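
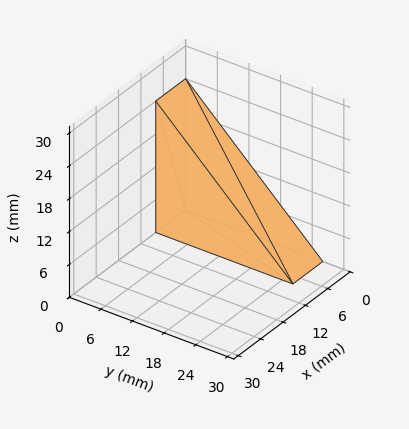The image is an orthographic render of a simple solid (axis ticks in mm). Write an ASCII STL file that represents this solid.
Reading the render: the shape is a wedge (ramp): 8 × 26 mm base, rising to 24 mm along the y=0 edge and sloping linearly to z=0 at y=26 (dimensions read to the nearest mm from the axis ticks). For the STL, each face is triangulated and given an outward normal.

solid part
  facet normal 0.0000 0.0000 -1.0000
    outer loop
      vertex 8.0 26.0 0.0
      vertex 8.0 0.0 0.0
      vertex 0.0 0.0 0.0
    endloop
  endfacet
  facet normal 0.0000 0.0000 -1.0000
    outer loop
      vertex 0.0 26.0 0.0
      vertex 8.0 26.0 0.0
      vertex 0.0 0.0 0.0
    endloop
  endfacet
  facet normal 0.0000 -1.0000 0.0000
    outer loop
      vertex 0.0 0.0 0.0
      vertex 8.0 0.0 0.0
      vertex 8.0 0.0 24.0
    endloop
  endfacet
  facet normal 0.0000 -1.0000 0.0000
    outer loop
      vertex 0.0 0.0 0.0
      vertex 8.0 0.0 24.0
      vertex 0.0 0.0 24.0
    endloop
  endfacet
  facet normal 0.0000 0.6783 0.7348
    outer loop
      vertex 0.0 0.0 24.0
      vertex 8.0 0.0 24.0
      vertex 8.0 26.0 0.0
    endloop
  endfacet
  facet normal 0.0000 0.6783 0.7348
    outer loop
      vertex 0.0 0.0 24.0
      vertex 8.0 26.0 0.0
      vertex 0.0 26.0 0.0
    endloop
  endfacet
  facet normal -1.0000 0.0000 0.0000
    outer loop
      vertex 0.0 0.0 24.0
      vertex 0.0 26.0 0.0
      vertex 0.0 0.0 0.0
    endloop
  endfacet
  facet normal 1.0000 0.0000 0.0000
    outer loop
      vertex 8.0 0.0 0.0
      vertex 8.0 26.0 0.0
      vertex 8.0 0.0 24.0
    endloop
  endfacet
endsolid part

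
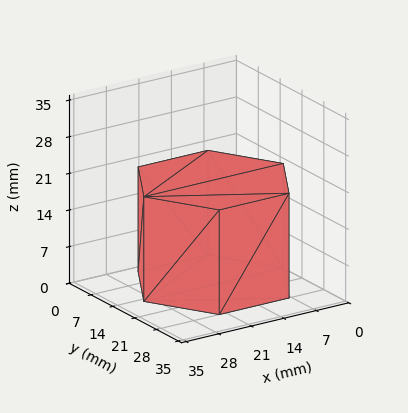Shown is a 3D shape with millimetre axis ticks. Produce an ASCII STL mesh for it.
Reading the render: the shape is a regular 6-sided prism (a cylinder approximated with 6 flat sides), circumscribed radius ≈ 15 mm, height ≈ 20 mm (dimensions read to the nearest mm from the axis ticks). For the STL, each face is triangulated and given an outward normal.

solid part
  facet normal 0.0000 0.0000 -1.0000
    outer loop
      vertex 7.5 28.0 0.0
      vertex 22.5 28.0 0.0
      vertex 30.0 15.0 0.0
    endloop
  endfacet
  facet normal 0.0000 0.0000 -1.0000
    outer loop
      vertex 0.0 15.0 0.0
      vertex 7.5 28.0 0.0
      vertex 30.0 15.0 0.0
    endloop
  endfacet
  facet normal 0.0000 0.0000 -1.0000
    outer loop
      vertex 7.5 2.0 0.0
      vertex 0.0 15.0 0.0
      vertex 30.0 15.0 0.0
    endloop
  endfacet
  facet normal 0.0000 0.0000 -1.0000
    outer loop
      vertex 22.5 2.0 0.0
      vertex 7.5 2.0 0.0
      vertex 30.0 15.0 0.0
    endloop
  endfacet
  facet normal 0.0000 0.0000 1.0000
    outer loop
      vertex 30.0 15.0 20.0
      vertex 22.5 28.0 20.0
      vertex 7.5 28.0 20.0
    endloop
  endfacet
  facet normal 0.0000 0.0000 1.0000
    outer loop
      vertex 30.0 15.0 20.0
      vertex 7.5 28.0 20.0
      vertex 0.0 15.0 20.0
    endloop
  endfacet
  facet normal 0.0000 0.0000 1.0000
    outer loop
      vertex 30.0 15.0 20.0
      vertex 0.0 15.0 20.0
      vertex 7.5 2.0 20.0
    endloop
  endfacet
  facet normal 0.0000 0.0000 1.0000
    outer loop
      vertex 30.0 15.0 20.0
      vertex 7.5 2.0 20.0
      vertex 22.5 2.0 20.0
    endloop
  endfacet
  facet normal 0.8662 0.4997 0.0000
    outer loop
      vertex 30.0 15.0 0.0
      vertex 22.5 28.0 0.0
      vertex 22.5 28.0 20.0
    endloop
  endfacet
  facet normal 0.8662 0.4997 0.0000
    outer loop
      vertex 30.0 15.0 0.0
      vertex 22.5 28.0 20.0
      vertex 30.0 15.0 20.0
    endloop
  endfacet
  facet normal 0.0000 1.0000 0.0000
    outer loop
      vertex 22.5 28.0 0.0
      vertex 7.5 28.0 0.0
      vertex 7.5 28.0 20.0
    endloop
  endfacet
  facet normal 0.0000 1.0000 0.0000
    outer loop
      vertex 22.5 28.0 0.0
      vertex 7.5 28.0 20.0
      vertex 22.5 28.0 20.0
    endloop
  endfacet
  facet normal -0.8662 0.4997 0.0000
    outer loop
      vertex 7.5 28.0 0.0
      vertex 0.0 15.0 0.0
      vertex 0.0 15.0 20.0
    endloop
  endfacet
  facet normal -0.8662 0.4997 0.0000
    outer loop
      vertex 7.5 28.0 0.0
      vertex 0.0 15.0 20.0
      vertex 7.5 28.0 20.0
    endloop
  endfacet
  facet normal -0.8662 -0.4997 0.0000
    outer loop
      vertex 0.0 15.0 0.0
      vertex 7.5 2.0 0.0
      vertex 7.5 2.0 20.0
    endloop
  endfacet
  facet normal -0.8662 -0.4997 0.0000
    outer loop
      vertex 0.0 15.0 0.0
      vertex 7.5 2.0 20.0
      vertex 0.0 15.0 20.0
    endloop
  endfacet
  facet normal 0.0000 -1.0000 0.0000
    outer loop
      vertex 7.5 2.0 0.0
      vertex 22.5 2.0 0.0
      vertex 22.5 2.0 20.0
    endloop
  endfacet
  facet normal 0.0000 -1.0000 0.0000
    outer loop
      vertex 7.5 2.0 0.0
      vertex 22.5 2.0 20.0
      vertex 7.5 2.0 20.0
    endloop
  endfacet
  facet normal 0.8662 -0.4997 0.0000
    outer loop
      vertex 22.5 2.0 0.0
      vertex 30.0 15.0 0.0
      vertex 30.0 15.0 20.0
    endloop
  endfacet
  facet normal 0.8662 -0.4997 0.0000
    outer loop
      vertex 22.5 2.0 0.0
      vertex 30.0 15.0 20.0
      vertex 22.5 2.0 20.0
    endloop
  endfacet
endsolid part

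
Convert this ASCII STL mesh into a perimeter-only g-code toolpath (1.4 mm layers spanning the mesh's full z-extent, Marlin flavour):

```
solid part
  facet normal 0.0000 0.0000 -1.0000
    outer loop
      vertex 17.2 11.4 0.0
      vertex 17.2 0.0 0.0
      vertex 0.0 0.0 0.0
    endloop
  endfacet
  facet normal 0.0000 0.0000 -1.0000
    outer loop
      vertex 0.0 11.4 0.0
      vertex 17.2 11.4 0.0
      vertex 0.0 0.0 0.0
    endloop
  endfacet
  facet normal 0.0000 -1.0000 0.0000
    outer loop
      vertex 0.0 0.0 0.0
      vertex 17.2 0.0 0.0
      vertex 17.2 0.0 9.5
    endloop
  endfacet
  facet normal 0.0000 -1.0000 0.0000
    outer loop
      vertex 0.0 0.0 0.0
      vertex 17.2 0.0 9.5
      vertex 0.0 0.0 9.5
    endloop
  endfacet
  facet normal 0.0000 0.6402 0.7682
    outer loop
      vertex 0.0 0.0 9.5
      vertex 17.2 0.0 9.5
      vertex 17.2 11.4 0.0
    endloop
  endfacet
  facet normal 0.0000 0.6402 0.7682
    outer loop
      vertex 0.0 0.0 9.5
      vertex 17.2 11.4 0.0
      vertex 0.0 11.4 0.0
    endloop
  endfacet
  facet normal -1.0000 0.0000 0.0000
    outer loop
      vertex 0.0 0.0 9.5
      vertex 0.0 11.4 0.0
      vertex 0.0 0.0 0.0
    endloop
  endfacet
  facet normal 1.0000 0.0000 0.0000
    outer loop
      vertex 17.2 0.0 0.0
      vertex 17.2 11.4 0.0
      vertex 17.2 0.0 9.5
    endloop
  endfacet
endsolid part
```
; perimeter-only toolpath
G21 ; units = mm
G90 ; absolute positioning
G28 ; home
; layer 1
G0 Z1.4
G0 X0.0 Y0.0
G1 X17.2 Y0.0
G1 X17.2 Y9.8
G1 X0.0 Y9.8
G1 X0.0 Y0.0
; layer 2
G0 Z2.7
G0 X0.0 Y0.0
G1 X17.2 Y0.0
G1 X17.2 Y8.1
G1 X0.0 Y8.1
G1 X0.0 Y0.0
; layer 3
G0 Z4.1
G0 X0.0 Y0.0
G1 X17.2 Y0.0
G1 X17.2 Y6.5
G1 X0.0 Y6.5
G1 X0.0 Y0.0
; layer 4
G0 Z5.4
G0 X0.0 Y0.0
G1 X17.2 Y0.0
G1 X17.2 Y4.9
G1 X0.0 Y4.9
G1 X0.0 Y0.0
; layer 5
G0 Z6.8
G0 X0.0 Y0.0
G1 X17.2 Y0.0
G1 X17.2 Y3.3
G1 X0.0 Y3.3
G1 X0.0 Y0.0
; layer 6
G0 Z8.1
G0 X0.0 Y0.0
G1 X17.2 Y0.0
G1 X17.2 Y1.6
G1 X0.0 Y1.6
G1 X0.0 Y0.0
M2 ; end

The solid is a wedge (ramp): 17.2 × 11.4 mm base, rising to 9.5 mm along the y=0 edge and sloping linearly to z=0 at y=11.4. Slicing at Δz = 1.4 mm — 7 equal slices spanning the solid's height, so layer i sits at z = i·h/7 — gives 6 non-empty perimeters. Each is a 4-segment closed polygon; G0 lifts to the layer z and rapids to the start vertex, then G1 traces the edges. The cross-section shrinks linearly with z (the slice at the apex is degenerate and omitted).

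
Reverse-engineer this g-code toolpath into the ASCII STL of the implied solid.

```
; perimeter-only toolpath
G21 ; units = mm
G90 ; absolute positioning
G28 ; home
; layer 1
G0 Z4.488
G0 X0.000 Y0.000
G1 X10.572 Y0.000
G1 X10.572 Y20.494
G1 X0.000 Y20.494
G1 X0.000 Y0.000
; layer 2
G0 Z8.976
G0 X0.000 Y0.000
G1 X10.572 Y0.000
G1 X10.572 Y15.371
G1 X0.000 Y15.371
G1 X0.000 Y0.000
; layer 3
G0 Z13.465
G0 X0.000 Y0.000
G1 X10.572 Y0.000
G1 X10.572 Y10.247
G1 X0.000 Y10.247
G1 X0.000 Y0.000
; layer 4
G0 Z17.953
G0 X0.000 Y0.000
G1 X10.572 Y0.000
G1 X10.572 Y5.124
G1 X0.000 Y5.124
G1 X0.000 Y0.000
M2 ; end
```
solid part
  facet normal 0.0000 0.0000 -1.0000
    outer loop
      vertex 10.572 25.618 0.000
      vertex 10.572 0.000 0.000
      vertex 0.000 0.000 0.000
    endloop
  endfacet
  facet normal 0.0000 0.0000 -1.0000
    outer loop
      vertex 0.000 25.618 0.000
      vertex 10.572 25.618 0.000
      vertex 0.000 0.000 0.000
    endloop
  endfacet
  facet normal 0.0000 -1.0000 0.0000
    outer loop
      vertex 0.000 0.000 0.000
      vertex 10.572 0.000 0.000
      vertex 10.572 0.000 22.441
    endloop
  endfacet
  facet normal 0.0000 -1.0000 0.0000
    outer loop
      vertex 0.000 0.000 0.000
      vertex 10.572 0.000 22.441
      vertex 0.000 0.000 22.441
    endloop
  endfacet
  facet normal 0.0000 0.6589 0.7522
    outer loop
      vertex 0.000 0.000 22.441
      vertex 10.572 0.000 22.441
      vertex 10.572 25.618 0.000
    endloop
  endfacet
  facet normal 0.0000 0.6589 0.7522
    outer loop
      vertex 0.000 0.000 22.441
      vertex 10.572 25.618 0.000
      vertex 0.000 25.618 0.000
    endloop
  endfacet
  facet normal -1.0000 0.0000 0.0000
    outer loop
      vertex 0.000 0.000 22.441
      vertex 0.000 25.618 0.000
      vertex 0.000 0.000 0.000
    endloop
  endfacet
  facet normal 1.0000 0.0000 0.0000
    outer loop
      vertex 10.572 0.000 0.000
      vertex 10.572 25.618 0.000
      vertex 10.572 0.000 22.441
    endloop
  endfacet
endsolid part

The G0 Z moves step by Δz≈4.488 mm. The G1 loops shrink linearly with z, so the solid tapers from its base footprint up to z≈22.4. Closing with a flat bottom cap and the tapered top and triangulating gives 8 facets — a wedge (ramp): 10.6 × 25.6 mm base, rising to 22.4 mm along the y=0 edge and sloping linearly to z=0 at y=25.6.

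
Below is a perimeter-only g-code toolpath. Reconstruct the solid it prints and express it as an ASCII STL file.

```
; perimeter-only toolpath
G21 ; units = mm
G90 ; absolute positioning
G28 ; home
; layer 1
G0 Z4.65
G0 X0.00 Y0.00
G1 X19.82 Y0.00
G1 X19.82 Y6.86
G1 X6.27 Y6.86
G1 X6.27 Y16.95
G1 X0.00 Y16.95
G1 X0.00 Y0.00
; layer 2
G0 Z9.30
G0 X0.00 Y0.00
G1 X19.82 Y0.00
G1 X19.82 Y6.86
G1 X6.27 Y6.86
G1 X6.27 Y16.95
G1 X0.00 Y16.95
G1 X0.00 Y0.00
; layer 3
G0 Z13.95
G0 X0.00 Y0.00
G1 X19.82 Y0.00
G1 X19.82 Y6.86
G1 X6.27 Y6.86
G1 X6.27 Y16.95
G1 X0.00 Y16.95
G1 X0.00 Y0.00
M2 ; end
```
solid part
  facet normal 0.0000 0.0000 -1.0000
    outer loop
      vertex 19.82 6.86 0.00
      vertex 19.82 0.00 0.00
      vertex 0.00 0.00 0.00
    endloop
  endfacet
  facet normal 0.0000 0.0000 -1.0000
    outer loop
      vertex 6.27 6.86 0.00
      vertex 19.82 6.86 0.00
      vertex 0.00 0.00 0.00
    endloop
  endfacet
  facet normal 0.0000 0.0000 -1.0000
    outer loop
      vertex 6.27 16.95 0.00
      vertex 6.27 6.86 0.00
      vertex 0.00 0.00 0.00
    endloop
  endfacet
  facet normal 0.0000 0.0000 -1.0000
    outer loop
      vertex 0.00 16.95 0.00
      vertex 6.27 16.95 0.00
      vertex 0.00 0.00 0.00
    endloop
  endfacet
  facet normal 0.0000 0.0000 1.0000
    outer loop
      vertex 0.00 0.00 13.95
      vertex 19.82 0.00 13.95
      vertex 19.82 6.86 13.95
    endloop
  endfacet
  facet normal 0.0000 0.0000 1.0000
    outer loop
      vertex 0.00 0.00 13.95
      vertex 19.82 6.86 13.95
      vertex 6.27 6.86 13.95
    endloop
  endfacet
  facet normal 0.0000 0.0000 1.0000
    outer loop
      vertex 0.00 0.00 13.95
      vertex 6.27 6.86 13.95
      vertex 6.27 16.95 13.95
    endloop
  endfacet
  facet normal 0.0000 0.0000 1.0000
    outer loop
      vertex 0.00 0.00 13.95
      vertex 6.27 16.95 13.95
      vertex 0.00 16.95 13.95
    endloop
  endfacet
  facet normal 0.0000 -1.0000 0.0000
    outer loop
      vertex 0.00 0.00 0.00
      vertex 19.82 0.00 0.00
      vertex 19.82 0.00 13.95
    endloop
  endfacet
  facet normal 0.0000 -1.0000 0.0000
    outer loop
      vertex 0.00 0.00 0.00
      vertex 19.82 0.00 13.95
      vertex 0.00 0.00 13.95
    endloop
  endfacet
  facet normal 1.0000 0.0000 0.0000
    outer loop
      vertex 19.82 0.00 0.00
      vertex 19.82 6.86 0.00
      vertex 19.82 6.86 13.95
    endloop
  endfacet
  facet normal 1.0000 0.0000 0.0000
    outer loop
      vertex 19.82 0.00 0.00
      vertex 19.82 6.86 13.95
      vertex 19.82 0.00 13.95
    endloop
  endfacet
  facet normal 0.0000 1.0000 0.0000
    outer loop
      vertex 19.82 6.86 0.00
      vertex 6.27 6.86 0.00
      vertex 6.27 6.86 13.95
    endloop
  endfacet
  facet normal 0.0000 1.0000 0.0000
    outer loop
      vertex 19.82 6.86 0.00
      vertex 6.27 6.86 13.95
      vertex 19.82 6.86 13.95
    endloop
  endfacet
  facet normal 1.0000 0.0000 0.0000
    outer loop
      vertex 6.27 6.86 0.00
      vertex 6.27 16.95 0.00
      vertex 6.27 16.95 13.95
    endloop
  endfacet
  facet normal 1.0000 0.0000 0.0000
    outer loop
      vertex 6.27 6.86 0.00
      vertex 6.27 16.95 13.95
      vertex 6.27 6.86 13.95
    endloop
  endfacet
  facet normal 0.0000 1.0000 0.0000
    outer loop
      vertex 6.27 16.95 0.00
      vertex 0.00 16.95 0.00
      vertex 0.00 16.95 13.95
    endloop
  endfacet
  facet normal 0.0000 1.0000 0.0000
    outer loop
      vertex 6.27 16.95 0.00
      vertex 0.00 16.95 13.95
      vertex 6.27 16.95 13.95
    endloop
  endfacet
  facet normal -1.0000 0.0000 0.0000
    outer loop
      vertex 0.00 16.95 0.00
      vertex 0.00 0.00 0.00
      vertex 0.00 0.00 13.95
    endloop
  endfacet
  facet normal -1.0000 0.0000 0.0000
    outer loop
      vertex 0.00 16.95 0.00
      vertex 0.00 0.00 13.95
      vertex 0.00 16.95 13.95
    endloop
  endfacet
endsolid part

The G0 Z moves step by Δz≈4.65 mm. Every layer's G1 loop is the same polygon, so the solid is a straight extrusion of it from z=0 to z≈13.9. Closing with flat bottom and top caps and triangulating gives 20 facets — an L-shaped prism: outer 19.8 × 16.9 mm, arm thicknesses ≈ 6.86 mm (horizontal) and 6.27 mm (vertical), extruded 13.9 mm in z.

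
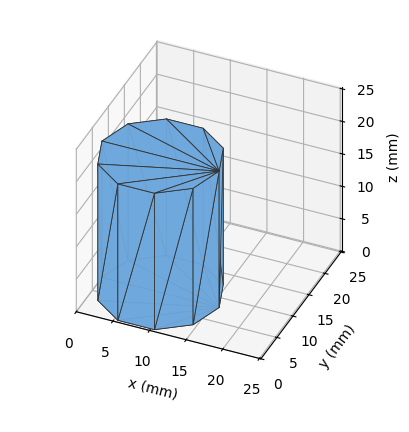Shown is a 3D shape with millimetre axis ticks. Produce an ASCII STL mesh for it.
Reading the render: the shape is a regular 10-sided prism (a cylinder approximated with 10 flat sides), circumscribed radius ≈ 8 mm, height ≈ 21 mm (dimensions read to the nearest mm from the axis ticks). For the STL, each face is triangulated and given an outward normal.

solid part
  facet normal 0.0000 0.0000 -1.0000
    outer loop
      vertex 10.5 15.6 0.0
      vertex 14.5 12.7 0.0
      vertex 16.0 8.0 0.0
    endloop
  endfacet
  facet normal 0.0000 0.0000 -1.0000
    outer loop
      vertex 5.5 15.6 0.0
      vertex 10.5 15.6 0.0
      vertex 16.0 8.0 0.0
    endloop
  endfacet
  facet normal 0.0000 0.0000 -1.0000
    outer loop
      vertex 1.5 12.7 0.0
      vertex 5.5 15.6 0.0
      vertex 16.0 8.0 0.0
    endloop
  endfacet
  facet normal 0.0000 0.0000 -1.0000
    outer loop
      vertex 0.0 8.0 0.0
      vertex 1.5 12.7 0.0
      vertex 16.0 8.0 0.0
    endloop
  endfacet
  facet normal 0.0000 0.0000 -1.0000
    outer loop
      vertex 1.5 3.3 0.0
      vertex 0.0 8.0 0.0
      vertex 16.0 8.0 0.0
    endloop
  endfacet
  facet normal 0.0000 0.0000 -1.0000
    outer loop
      vertex 5.5 0.4 0.0
      vertex 1.5 3.3 0.0
      vertex 16.0 8.0 0.0
    endloop
  endfacet
  facet normal 0.0000 0.0000 -1.0000
    outer loop
      vertex 10.5 0.4 0.0
      vertex 5.5 0.4 0.0
      vertex 16.0 8.0 0.0
    endloop
  endfacet
  facet normal 0.0000 0.0000 -1.0000
    outer loop
      vertex 14.5 3.3 0.0
      vertex 10.5 0.4 0.0
      vertex 16.0 8.0 0.0
    endloop
  endfacet
  facet normal 0.0000 0.0000 1.0000
    outer loop
      vertex 16.0 8.0 21.0
      vertex 14.5 12.7 21.0
      vertex 10.5 15.6 21.0
    endloop
  endfacet
  facet normal 0.0000 0.0000 1.0000
    outer loop
      vertex 16.0 8.0 21.0
      vertex 10.5 15.6 21.0
      vertex 5.5 15.6 21.0
    endloop
  endfacet
  facet normal 0.0000 0.0000 1.0000
    outer loop
      vertex 16.0 8.0 21.0
      vertex 5.5 15.6 21.0
      vertex 1.5 12.7 21.0
    endloop
  endfacet
  facet normal 0.0000 0.0000 1.0000
    outer loop
      vertex 16.0 8.0 21.0
      vertex 1.5 12.7 21.0
      vertex 0.0 8.0 21.0
    endloop
  endfacet
  facet normal 0.0000 0.0000 1.0000
    outer loop
      vertex 16.0 8.0 21.0
      vertex 0.0 8.0 21.0
      vertex 1.5 3.3 21.0
    endloop
  endfacet
  facet normal 0.0000 0.0000 1.0000
    outer loop
      vertex 16.0 8.0 21.0
      vertex 1.5 3.3 21.0
      vertex 5.5 0.4 21.0
    endloop
  endfacet
  facet normal 0.0000 0.0000 1.0000
    outer loop
      vertex 16.0 8.0 21.0
      vertex 5.5 0.4 21.0
      vertex 10.5 0.4 21.0
    endloop
  endfacet
  facet normal 0.0000 0.0000 1.0000
    outer loop
      vertex 16.0 8.0 21.0
      vertex 10.5 0.4 21.0
      vertex 14.5 3.3 21.0
    endloop
  endfacet
  facet normal 0.9527 0.3040 0.0000
    outer loop
      vertex 16.0 8.0 0.0
      vertex 14.5 12.7 0.0
      vertex 14.5 12.7 21.0
    endloop
  endfacet
  facet normal 0.9527 0.3040 0.0000
    outer loop
      vertex 16.0 8.0 0.0
      vertex 14.5 12.7 21.0
      vertex 16.0 8.0 21.0
    endloop
  endfacet
  facet normal 0.5870 0.8096 0.0000
    outer loop
      vertex 14.5 12.7 0.0
      vertex 10.5 15.6 0.0
      vertex 10.5 15.6 21.0
    endloop
  endfacet
  facet normal 0.5870 0.8096 0.0000
    outer loop
      vertex 14.5 12.7 0.0
      vertex 10.5 15.6 21.0
      vertex 14.5 12.7 21.0
    endloop
  endfacet
  facet normal 0.0000 1.0000 0.0000
    outer loop
      vertex 10.5 15.6 0.0
      vertex 5.5 15.6 0.0
      vertex 5.5 15.6 21.0
    endloop
  endfacet
  facet normal 0.0000 1.0000 0.0000
    outer loop
      vertex 10.5 15.6 0.0
      vertex 5.5 15.6 21.0
      vertex 10.5 15.6 21.0
    endloop
  endfacet
  facet normal -0.5870 0.8096 0.0000
    outer loop
      vertex 5.5 15.6 0.0
      vertex 1.5 12.7 0.0
      vertex 1.5 12.7 21.0
    endloop
  endfacet
  facet normal -0.5870 0.8096 0.0000
    outer loop
      vertex 5.5 15.6 0.0
      vertex 1.5 12.7 21.0
      vertex 5.5 15.6 21.0
    endloop
  endfacet
  facet normal -0.9527 0.3040 0.0000
    outer loop
      vertex 1.5 12.7 0.0
      vertex 0.0 8.0 0.0
      vertex 0.0 8.0 21.0
    endloop
  endfacet
  facet normal -0.9527 0.3040 0.0000
    outer loop
      vertex 1.5 12.7 0.0
      vertex 0.0 8.0 21.0
      vertex 1.5 12.7 21.0
    endloop
  endfacet
  facet normal -0.9527 -0.3040 0.0000
    outer loop
      vertex 0.0 8.0 0.0
      vertex 1.5 3.3 0.0
      vertex 1.5 3.3 21.0
    endloop
  endfacet
  facet normal -0.9527 -0.3040 0.0000
    outer loop
      vertex 0.0 8.0 0.0
      vertex 1.5 3.3 21.0
      vertex 0.0 8.0 21.0
    endloop
  endfacet
  facet normal -0.5870 -0.8096 0.0000
    outer loop
      vertex 1.5 3.3 0.0
      vertex 5.5 0.4 0.0
      vertex 5.5 0.4 21.0
    endloop
  endfacet
  facet normal -0.5870 -0.8096 0.0000
    outer loop
      vertex 1.5 3.3 0.0
      vertex 5.5 0.4 21.0
      vertex 1.5 3.3 21.0
    endloop
  endfacet
  facet normal 0.0000 -1.0000 0.0000
    outer loop
      vertex 5.5 0.4 0.0
      vertex 10.5 0.4 0.0
      vertex 10.5 0.4 21.0
    endloop
  endfacet
  facet normal 0.0000 -1.0000 0.0000
    outer loop
      vertex 5.5 0.4 0.0
      vertex 10.5 0.4 21.0
      vertex 5.5 0.4 21.0
    endloop
  endfacet
  facet normal 0.5870 -0.8096 0.0000
    outer loop
      vertex 10.5 0.4 0.0
      vertex 14.5 3.3 0.0
      vertex 14.5 3.3 21.0
    endloop
  endfacet
  facet normal 0.5870 -0.8096 0.0000
    outer loop
      vertex 10.5 0.4 0.0
      vertex 14.5 3.3 21.0
      vertex 10.5 0.4 21.0
    endloop
  endfacet
  facet normal 0.9527 -0.3040 0.0000
    outer loop
      vertex 14.5 3.3 0.0
      vertex 16.0 8.0 0.0
      vertex 16.0 8.0 21.0
    endloop
  endfacet
  facet normal 0.9527 -0.3040 0.0000
    outer loop
      vertex 14.5 3.3 0.0
      vertex 16.0 8.0 21.0
      vertex 14.5 3.3 21.0
    endloop
  endfacet
endsolid part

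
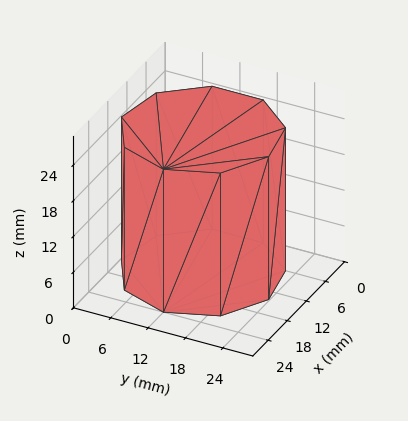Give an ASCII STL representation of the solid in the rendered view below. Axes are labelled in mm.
Reading the render: the shape is a regular 9-sided prism (a cylinder approximated with 9 flat sides), circumscribed radius ≈ 12 mm, height ≈ 24 mm (dimensions read to the nearest mm from the axis ticks). For the STL, each face is triangulated and given an outward normal.

solid part
  facet normal 0.0000 0.0000 -1.0000
    outer loop
      vertex 14.084 23.818 0.000
      vertex 21.193 19.713 0.000
      vertex 24.000 12.000 0.000
    endloop
  endfacet
  facet normal 0.0000 0.0000 -1.0000
    outer loop
      vertex 6.000 22.392 0.000
      vertex 14.084 23.818 0.000
      vertex 24.000 12.000 0.000
    endloop
  endfacet
  facet normal 0.0000 0.0000 -1.0000
    outer loop
      vertex 0.724 16.104 0.000
      vertex 6.000 22.392 0.000
      vertex 24.000 12.000 0.000
    endloop
  endfacet
  facet normal 0.0000 0.0000 -1.0000
    outer loop
      vertex 0.724 7.896 0.000
      vertex 0.724 16.104 0.000
      vertex 24.000 12.000 0.000
    endloop
  endfacet
  facet normal 0.0000 0.0000 -1.0000
    outer loop
      vertex 6.000 1.608 0.000
      vertex 0.724 7.896 0.000
      vertex 24.000 12.000 0.000
    endloop
  endfacet
  facet normal 0.0000 0.0000 -1.0000
    outer loop
      vertex 14.084 0.182 0.000
      vertex 6.000 1.608 0.000
      vertex 24.000 12.000 0.000
    endloop
  endfacet
  facet normal 0.0000 0.0000 -1.0000
    outer loop
      vertex 21.193 4.287 0.000
      vertex 14.084 0.182 0.000
      vertex 24.000 12.000 0.000
    endloop
  endfacet
  facet normal 0.0000 0.0000 1.0000
    outer loop
      vertex 24.000 12.000 24.000
      vertex 21.193 19.713 24.000
      vertex 14.084 23.818 24.000
    endloop
  endfacet
  facet normal 0.0000 0.0000 1.0000
    outer loop
      vertex 24.000 12.000 24.000
      vertex 14.084 23.818 24.000
      vertex 6.000 22.392 24.000
    endloop
  endfacet
  facet normal 0.0000 0.0000 1.0000
    outer loop
      vertex 24.000 12.000 24.000
      vertex 6.000 22.392 24.000
      vertex 0.724 16.104 24.000
    endloop
  endfacet
  facet normal 0.0000 0.0000 1.0000
    outer loop
      vertex 24.000 12.000 24.000
      vertex 0.724 16.104 24.000
      vertex 0.724 7.896 24.000
    endloop
  endfacet
  facet normal 0.0000 0.0000 1.0000
    outer loop
      vertex 24.000 12.000 24.000
      vertex 0.724 7.896 24.000
      vertex 6.000 1.608 24.000
    endloop
  endfacet
  facet normal 0.0000 0.0000 1.0000
    outer loop
      vertex 24.000 12.000 24.000
      vertex 6.000 1.608 24.000
      vertex 14.084 0.182 24.000
    endloop
  endfacet
  facet normal 0.0000 0.0000 1.0000
    outer loop
      vertex 24.000 12.000 24.000
      vertex 14.084 0.182 24.000
      vertex 21.193 4.287 24.000
    endloop
  endfacet
  facet normal 0.9397 0.3420 0.0000
    outer loop
      vertex 24.000 12.000 0.000
      vertex 21.193 19.713 0.000
      vertex 21.193 19.713 24.000
    endloop
  endfacet
  facet normal 0.9397 0.3420 0.0000
    outer loop
      vertex 24.000 12.000 0.000
      vertex 21.193 19.713 24.000
      vertex 24.000 12.000 24.000
    endloop
  endfacet
  facet normal 0.5001 0.8660 0.0000
    outer loop
      vertex 21.193 19.713 0.000
      vertex 14.084 23.818 0.000
      vertex 14.084 23.818 24.000
    endloop
  endfacet
  facet normal 0.5001 0.8660 0.0000
    outer loop
      vertex 21.193 19.713 0.000
      vertex 14.084 23.818 24.000
      vertex 21.193 19.713 24.000
    endloop
  endfacet
  facet normal -0.1737 0.9848 0.0000
    outer loop
      vertex 14.084 23.818 0.000
      vertex 6.000 22.392 0.000
      vertex 6.000 22.392 24.000
    endloop
  endfacet
  facet normal -0.1737 0.9848 0.0000
    outer loop
      vertex 14.084 23.818 0.000
      vertex 6.000 22.392 24.000
      vertex 14.084 23.818 24.000
    endloop
  endfacet
  facet normal -0.7661 0.6428 0.0000
    outer loop
      vertex 6.000 22.392 0.000
      vertex 0.724 16.104 0.000
      vertex 0.724 16.104 24.000
    endloop
  endfacet
  facet normal -0.7661 0.6428 0.0000
    outer loop
      vertex 6.000 22.392 0.000
      vertex 0.724 16.104 24.000
      vertex 6.000 22.392 24.000
    endloop
  endfacet
  facet normal -1.0000 0.0000 0.0000
    outer loop
      vertex 0.724 16.104 0.000
      vertex 0.724 7.896 0.000
      vertex 0.724 7.896 24.000
    endloop
  endfacet
  facet normal -1.0000 0.0000 0.0000
    outer loop
      vertex 0.724 16.104 0.000
      vertex 0.724 7.896 24.000
      vertex 0.724 16.104 24.000
    endloop
  endfacet
  facet normal -0.7661 -0.6428 0.0000
    outer loop
      vertex 0.724 7.896 0.000
      vertex 6.000 1.608 0.000
      vertex 6.000 1.608 24.000
    endloop
  endfacet
  facet normal -0.7661 -0.6428 0.0000
    outer loop
      vertex 0.724 7.896 0.000
      vertex 6.000 1.608 24.000
      vertex 0.724 7.896 24.000
    endloop
  endfacet
  facet normal -0.1737 -0.9848 0.0000
    outer loop
      vertex 6.000 1.608 0.000
      vertex 14.084 0.182 0.000
      vertex 14.084 0.182 24.000
    endloop
  endfacet
  facet normal -0.1737 -0.9848 0.0000
    outer loop
      vertex 6.000 1.608 0.000
      vertex 14.084 0.182 24.000
      vertex 6.000 1.608 24.000
    endloop
  endfacet
  facet normal 0.5001 -0.8660 0.0000
    outer loop
      vertex 14.084 0.182 0.000
      vertex 21.193 4.287 0.000
      vertex 21.193 4.287 24.000
    endloop
  endfacet
  facet normal 0.5001 -0.8660 0.0000
    outer loop
      vertex 14.084 0.182 0.000
      vertex 21.193 4.287 24.000
      vertex 14.084 0.182 24.000
    endloop
  endfacet
  facet normal 0.9397 -0.3420 0.0000
    outer loop
      vertex 21.193 4.287 0.000
      vertex 24.000 12.000 0.000
      vertex 24.000 12.000 24.000
    endloop
  endfacet
  facet normal 0.9397 -0.3420 0.0000
    outer loop
      vertex 21.193 4.287 0.000
      vertex 24.000 12.000 24.000
      vertex 21.193 4.287 24.000
    endloop
  endfacet
endsolid part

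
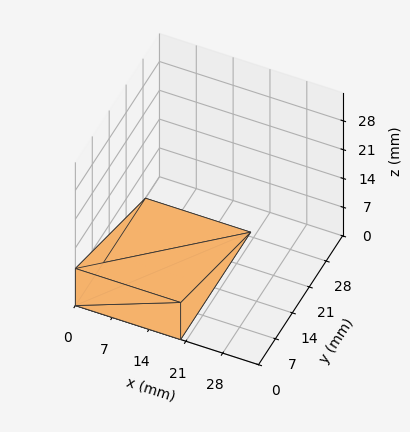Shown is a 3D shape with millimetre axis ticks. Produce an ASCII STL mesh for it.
Reading the render: the shape is a wedge (ramp): 20 × 29 mm base, rising to 9 mm along the y=0 edge and sloping linearly to z=0 at y=29 (dimensions read to the nearest mm from the axis ticks). For the STL, each face is triangulated and given an outward normal.

solid part
  facet normal 0.0000 0.0000 -1.0000
    outer loop
      vertex 20.0 29.0 0.0
      vertex 20.0 0.0 0.0
      vertex 0.0 0.0 0.0
    endloop
  endfacet
  facet normal 0.0000 0.0000 -1.0000
    outer loop
      vertex 0.0 29.0 0.0
      vertex 20.0 29.0 0.0
      vertex 0.0 0.0 0.0
    endloop
  endfacet
  facet normal 0.0000 -1.0000 0.0000
    outer loop
      vertex 0.0 0.0 0.0
      vertex 20.0 0.0 0.0
      vertex 20.0 0.0 9.0
    endloop
  endfacet
  facet normal 0.0000 -1.0000 0.0000
    outer loop
      vertex 0.0 0.0 0.0
      vertex 20.0 0.0 9.0
      vertex 0.0 0.0 9.0
    endloop
  endfacet
  facet normal 0.0000 0.2964 0.9551
    outer loop
      vertex 0.0 0.0 9.0
      vertex 20.0 0.0 9.0
      vertex 20.0 29.0 0.0
    endloop
  endfacet
  facet normal 0.0000 0.2964 0.9551
    outer loop
      vertex 0.0 0.0 9.0
      vertex 20.0 29.0 0.0
      vertex 0.0 29.0 0.0
    endloop
  endfacet
  facet normal -1.0000 0.0000 0.0000
    outer loop
      vertex 0.0 0.0 9.0
      vertex 0.0 29.0 0.0
      vertex 0.0 0.0 0.0
    endloop
  endfacet
  facet normal 1.0000 0.0000 0.0000
    outer loop
      vertex 20.0 0.0 0.0
      vertex 20.0 29.0 0.0
      vertex 20.0 0.0 9.0
    endloop
  endfacet
endsolid part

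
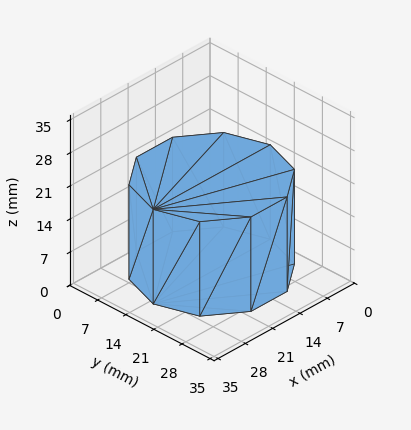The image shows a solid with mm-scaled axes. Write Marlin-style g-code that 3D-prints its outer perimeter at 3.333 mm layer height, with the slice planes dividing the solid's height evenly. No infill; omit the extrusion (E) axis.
Reading the render: the shape is a regular 10-sided prism (a cylinder approximated with 10 flat sides), circumscribed radius ≈ 15 mm, height ≈ 20 mm (dimensions read to the nearest mm from the axis ticks). For the g-code, the solid's height is divided into equal slices at the stated Δz and each level perimeter traced with G1 moves after a G0 lift.

; perimeter-only toolpath
G21 ; units = mm
G90 ; absolute positioning
G28 ; home
; layer 1
G0 Z3.333
G0 X30.000 Y15.000
G1 X27.135 Y23.817
G1 X19.635 Y29.266
G1 X10.365 Y29.266
G1 X2.865 Y23.817
G1 X0.000 Y15.000
G1 X2.865 Y6.183
G1 X10.365 Y0.734
G1 X19.635 Y0.734
G1 X27.135 Y6.183
G1 X30.000 Y15.000
; layer 2
G0 Z6.667
G0 X30.000 Y15.000
G1 X27.135 Y23.817
G1 X19.635 Y29.266
G1 X10.365 Y29.266
G1 X2.865 Y23.817
G1 X0.000 Y15.000
G1 X2.865 Y6.183
G1 X10.365 Y0.734
G1 X19.635 Y0.734
G1 X27.135 Y6.183
G1 X30.000 Y15.000
; layer 3
G0 Z10.000
G0 X30.000 Y15.000
G1 X27.135 Y23.817
G1 X19.635 Y29.266
G1 X10.365 Y29.266
G1 X2.865 Y23.817
G1 X0.000 Y15.000
G1 X2.865 Y6.183
G1 X10.365 Y0.734
G1 X19.635 Y0.734
G1 X27.135 Y6.183
G1 X30.000 Y15.000
; layer 4
G0 Z13.333
G0 X30.000 Y15.000
G1 X27.135 Y23.817
G1 X19.635 Y29.266
G1 X10.365 Y29.266
G1 X2.865 Y23.817
G1 X0.000 Y15.000
G1 X2.865 Y6.183
G1 X10.365 Y0.734
G1 X19.635 Y0.734
G1 X27.135 Y6.183
G1 X30.000 Y15.000
; layer 5
G0 Z16.667
G0 X30.000 Y15.000
G1 X27.135 Y23.817
G1 X19.635 Y29.266
G1 X10.365 Y29.266
G1 X2.865 Y23.817
G1 X0.000 Y15.000
G1 X2.865 Y6.183
G1 X10.365 Y0.734
G1 X19.635 Y0.734
G1 X27.135 Y6.183
G1 X30.000 Y15.000
; layer 6
G0 Z20.000
G0 X30.000 Y15.000
G1 X27.135 Y23.817
G1 X19.635 Y29.266
G1 X10.365 Y29.266
G1 X2.865 Y23.817
G1 X0.000 Y15.000
G1 X2.865 Y6.183
G1 X10.365 Y0.734
G1 X19.635 Y0.734
G1 X27.135 Y6.183
G1 X30.000 Y15.000
M2 ; end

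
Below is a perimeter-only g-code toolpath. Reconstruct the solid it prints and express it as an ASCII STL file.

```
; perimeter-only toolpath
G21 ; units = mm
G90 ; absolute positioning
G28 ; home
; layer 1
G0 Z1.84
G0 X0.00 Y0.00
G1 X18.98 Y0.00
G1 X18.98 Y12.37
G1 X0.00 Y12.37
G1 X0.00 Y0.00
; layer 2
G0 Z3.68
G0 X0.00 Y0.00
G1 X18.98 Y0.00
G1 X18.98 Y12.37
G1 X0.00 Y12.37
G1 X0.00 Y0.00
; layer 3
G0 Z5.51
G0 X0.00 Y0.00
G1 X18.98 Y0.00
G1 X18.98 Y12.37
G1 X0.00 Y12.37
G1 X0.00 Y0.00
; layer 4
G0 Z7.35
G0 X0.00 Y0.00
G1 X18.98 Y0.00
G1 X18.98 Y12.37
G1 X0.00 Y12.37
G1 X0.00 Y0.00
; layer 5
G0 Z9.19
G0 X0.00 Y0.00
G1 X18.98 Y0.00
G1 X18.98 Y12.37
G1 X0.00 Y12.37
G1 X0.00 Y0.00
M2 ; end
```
solid part
  facet normal 0.0000 0.0000 -1.0000
    outer loop
      vertex 18.98 12.37 0.00
      vertex 18.98 0.00 0.00
      vertex 0.00 0.00 0.00
    endloop
  endfacet
  facet normal 0.0000 0.0000 -1.0000
    outer loop
      vertex 0.00 12.37 0.00
      vertex 18.98 12.37 0.00
      vertex 0.00 0.00 0.00
    endloop
  endfacet
  facet normal 0.0000 0.0000 1.0000
    outer loop
      vertex 0.00 0.00 9.19
      vertex 18.98 0.00 9.19
      vertex 18.98 12.37 9.19
    endloop
  endfacet
  facet normal 0.0000 0.0000 1.0000
    outer loop
      vertex 0.00 0.00 9.19
      vertex 18.98 12.37 9.19
      vertex 0.00 12.37 9.19
    endloop
  endfacet
  facet normal 0.0000 -1.0000 0.0000
    outer loop
      vertex 0.00 0.00 0.00
      vertex 18.98 0.00 0.00
      vertex 18.98 0.00 9.19
    endloop
  endfacet
  facet normal 0.0000 -1.0000 0.0000
    outer loop
      vertex 0.00 0.00 0.00
      vertex 18.98 0.00 9.19
      vertex 0.00 0.00 9.19
    endloop
  endfacet
  facet normal 0.0000 1.0000 0.0000
    outer loop
      vertex 18.98 12.37 9.19
      vertex 18.98 12.37 0.00
      vertex 0.00 12.37 0.00
    endloop
  endfacet
  facet normal 0.0000 1.0000 0.0000
    outer loop
      vertex 0.00 12.37 9.19
      vertex 18.98 12.37 9.19
      vertex 0.00 12.37 0.00
    endloop
  endfacet
  facet normal -1.0000 0.0000 0.0000
    outer loop
      vertex 0.00 12.37 9.19
      vertex 0.00 12.37 0.00
      vertex 0.00 0.00 0.00
    endloop
  endfacet
  facet normal -1.0000 0.0000 0.0000
    outer loop
      vertex 0.00 0.00 9.19
      vertex 0.00 12.37 9.19
      vertex 0.00 0.00 0.00
    endloop
  endfacet
  facet normal 1.0000 0.0000 0.0000
    outer loop
      vertex 18.98 0.00 0.00
      vertex 18.98 12.37 0.00
      vertex 18.98 12.37 9.19
    endloop
  endfacet
  facet normal 1.0000 0.0000 0.0000
    outer loop
      vertex 18.98 0.00 0.00
      vertex 18.98 12.37 9.19
      vertex 18.98 0.00 9.19
    endloop
  endfacet
endsolid part

The G0 Z moves step by Δz≈1.84 mm. Every layer's G1 loop is the same polygon, so the solid is a straight extrusion of it from z=0 to z≈9.19. Closing with flat bottom and top caps and triangulating gives 12 facets — a rectangular box, roughly 19 × 12.4 mm footprint and 9.19 mm tall.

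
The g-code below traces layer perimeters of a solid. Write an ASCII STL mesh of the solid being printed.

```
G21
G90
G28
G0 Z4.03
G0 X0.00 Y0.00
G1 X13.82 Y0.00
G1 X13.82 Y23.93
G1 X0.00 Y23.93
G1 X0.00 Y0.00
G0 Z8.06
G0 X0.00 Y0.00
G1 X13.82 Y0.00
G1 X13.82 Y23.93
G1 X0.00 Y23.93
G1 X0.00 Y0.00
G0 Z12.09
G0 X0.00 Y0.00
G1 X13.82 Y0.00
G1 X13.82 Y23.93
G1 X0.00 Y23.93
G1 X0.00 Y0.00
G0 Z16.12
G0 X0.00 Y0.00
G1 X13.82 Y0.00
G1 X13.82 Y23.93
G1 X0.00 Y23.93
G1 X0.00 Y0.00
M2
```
solid part
  facet normal 0.0000 0.0000 -1.0000
    outer loop
      vertex 13.82 23.93 0.00
      vertex 13.82 0.00 0.00
      vertex 0.00 0.00 0.00
    endloop
  endfacet
  facet normal 0.0000 0.0000 -1.0000
    outer loop
      vertex 0.00 23.93 0.00
      vertex 13.82 23.93 0.00
      vertex 0.00 0.00 0.00
    endloop
  endfacet
  facet normal 0.0000 0.0000 1.0000
    outer loop
      vertex 0.00 0.00 16.12
      vertex 13.82 0.00 16.12
      vertex 13.82 23.93 16.12
    endloop
  endfacet
  facet normal 0.0000 0.0000 1.0000
    outer loop
      vertex 0.00 0.00 16.12
      vertex 13.82 23.93 16.12
      vertex 0.00 23.93 16.12
    endloop
  endfacet
  facet normal 0.0000 -1.0000 0.0000
    outer loop
      vertex 0.00 0.00 0.00
      vertex 13.82 0.00 0.00
      vertex 13.82 0.00 16.12
    endloop
  endfacet
  facet normal 0.0000 -1.0000 0.0000
    outer loop
      vertex 0.00 0.00 0.00
      vertex 13.82 0.00 16.12
      vertex 0.00 0.00 16.12
    endloop
  endfacet
  facet normal 0.0000 1.0000 0.0000
    outer loop
      vertex 13.82 23.93 16.12
      vertex 13.82 23.93 0.00
      vertex 0.00 23.93 0.00
    endloop
  endfacet
  facet normal 0.0000 1.0000 0.0000
    outer loop
      vertex 0.00 23.93 16.12
      vertex 13.82 23.93 16.12
      vertex 0.00 23.93 0.00
    endloop
  endfacet
  facet normal -1.0000 0.0000 0.0000
    outer loop
      vertex 0.00 23.93 16.12
      vertex 0.00 23.93 0.00
      vertex 0.00 0.00 0.00
    endloop
  endfacet
  facet normal -1.0000 0.0000 0.0000
    outer loop
      vertex 0.00 0.00 16.12
      vertex 0.00 23.93 16.12
      vertex 0.00 0.00 0.00
    endloop
  endfacet
  facet normal 1.0000 0.0000 0.0000
    outer loop
      vertex 13.82 0.00 0.00
      vertex 13.82 23.93 0.00
      vertex 13.82 23.93 16.12
    endloop
  endfacet
  facet normal 1.0000 0.0000 0.0000
    outer loop
      vertex 13.82 0.00 0.00
      vertex 13.82 23.93 16.12
      vertex 13.82 0.00 16.12
    endloop
  endfacet
endsolid part

The G0 Z moves step by Δz≈4.03 mm. Every layer's G1 loop is the same polygon, so the solid is a straight extrusion of it from z=0 to z≈16.1. Closing with flat bottom and top caps and triangulating gives 12 facets — a rectangular box, roughly 13.8 × 23.9 mm footprint and 16.1 mm tall.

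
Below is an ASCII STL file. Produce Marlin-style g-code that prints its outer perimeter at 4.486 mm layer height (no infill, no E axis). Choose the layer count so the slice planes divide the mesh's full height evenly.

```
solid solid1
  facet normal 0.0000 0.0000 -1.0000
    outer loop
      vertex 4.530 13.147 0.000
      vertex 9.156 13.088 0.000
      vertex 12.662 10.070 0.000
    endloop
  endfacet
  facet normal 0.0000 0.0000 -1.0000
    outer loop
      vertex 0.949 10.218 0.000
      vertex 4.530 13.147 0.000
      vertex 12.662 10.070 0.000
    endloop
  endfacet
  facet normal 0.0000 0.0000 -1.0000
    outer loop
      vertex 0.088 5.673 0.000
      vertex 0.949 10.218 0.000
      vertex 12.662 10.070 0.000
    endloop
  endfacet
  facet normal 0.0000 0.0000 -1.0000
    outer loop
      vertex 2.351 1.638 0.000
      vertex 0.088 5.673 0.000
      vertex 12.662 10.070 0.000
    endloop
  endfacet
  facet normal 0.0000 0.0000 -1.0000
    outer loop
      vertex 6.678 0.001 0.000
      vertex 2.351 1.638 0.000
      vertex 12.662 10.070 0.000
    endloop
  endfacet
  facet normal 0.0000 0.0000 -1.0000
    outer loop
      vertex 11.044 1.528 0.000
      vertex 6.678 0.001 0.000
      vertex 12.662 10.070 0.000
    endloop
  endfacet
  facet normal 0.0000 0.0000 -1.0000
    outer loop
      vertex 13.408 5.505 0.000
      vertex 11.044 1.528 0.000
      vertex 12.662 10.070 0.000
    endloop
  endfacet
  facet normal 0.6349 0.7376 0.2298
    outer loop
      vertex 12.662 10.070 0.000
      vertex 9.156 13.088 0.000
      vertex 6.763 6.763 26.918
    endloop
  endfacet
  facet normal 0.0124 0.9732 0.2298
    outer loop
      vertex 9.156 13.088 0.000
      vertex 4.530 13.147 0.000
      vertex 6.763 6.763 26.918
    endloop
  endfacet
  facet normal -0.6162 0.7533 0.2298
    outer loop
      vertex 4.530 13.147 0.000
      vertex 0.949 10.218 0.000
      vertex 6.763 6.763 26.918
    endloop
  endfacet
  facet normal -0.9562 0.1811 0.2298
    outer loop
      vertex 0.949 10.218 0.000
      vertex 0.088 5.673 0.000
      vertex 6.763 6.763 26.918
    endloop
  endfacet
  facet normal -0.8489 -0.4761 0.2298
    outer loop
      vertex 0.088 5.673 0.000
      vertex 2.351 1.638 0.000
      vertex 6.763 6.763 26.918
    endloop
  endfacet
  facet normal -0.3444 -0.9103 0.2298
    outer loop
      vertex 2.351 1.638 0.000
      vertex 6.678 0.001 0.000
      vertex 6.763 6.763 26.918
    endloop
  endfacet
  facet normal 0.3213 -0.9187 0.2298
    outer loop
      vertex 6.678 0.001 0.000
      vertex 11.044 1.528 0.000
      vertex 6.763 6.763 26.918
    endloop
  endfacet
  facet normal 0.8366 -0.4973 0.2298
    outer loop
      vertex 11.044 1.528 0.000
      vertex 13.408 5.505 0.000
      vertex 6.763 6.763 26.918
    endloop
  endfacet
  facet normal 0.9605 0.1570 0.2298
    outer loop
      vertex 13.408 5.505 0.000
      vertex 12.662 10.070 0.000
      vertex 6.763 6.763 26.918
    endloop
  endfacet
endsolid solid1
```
; perimeter-only toolpath
G21 ; units = mm
G90 ; absolute positioning
G28 ; home
; layer 1
G0 Z4.486
G0 X11.679 Y9.519
G1 X8.757 Y12.034
G1 X4.902 Y12.083
G1 X1.918 Y9.642
G1 X1.201 Y5.855
G1 X3.086 Y2.492
G1 X6.692 Y1.128
G1 X10.331 Y2.401
G1 X12.300 Y5.715
G1 X11.679 Y9.519
; layer 2
G0 Z8.973
G0 X10.696 Y8.968
G1 X8.358 Y10.980
G1 X5.274 Y11.019
G1 X2.887 Y9.066
G1 X2.313 Y6.036
G1 X3.822 Y3.346
G1 X6.706 Y2.255
G1 X9.617 Y3.273
G1 X11.193 Y5.924
G1 X10.696 Y8.968
; layer 3
G0 Z13.459
G0 X9.713 Y8.416
G1 X7.960 Y9.925
G1 X5.646 Y9.955
G1 X3.856 Y8.491
G1 X3.425 Y6.218
G1 X4.557 Y4.200
G1 X6.720 Y3.382
G1 X8.904 Y4.146
G1 X10.085 Y6.134
G1 X9.713 Y8.416
; layer 4
G0 Z17.945
G0 X8.729 Y7.865
G1 X7.561 Y8.871
G1 X6.019 Y8.891
G1 X4.825 Y7.915
G1 X4.538 Y6.400
G1 X5.292 Y5.055
G1 X6.735 Y4.509
G1 X8.190 Y5.018
G1 X8.978 Y6.344
G1 X8.729 Y7.865
; layer 5
G0 Z22.432
G0 X7.746 Y7.314
G1 X7.162 Y7.817
G1 X6.391 Y7.827
G1 X5.794 Y7.339
G1 X5.651 Y6.581
G1 X6.028 Y5.909
G1 X6.749 Y5.636
G1 X7.476 Y5.890
G1 X7.870 Y6.553
G1 X7.746 Y7.314
M2 ; end

The solid is a regular 9-sided pyramid, base circumscribed radius ≈ 6.76 mm, apex at z ≈ 26.9 mm. Slicing at Δz = 4.486 mm — 6 equal slices spanning the solid's height, so layer i sits at z = i·h/6 — gives 5 non-empty perimeters. Each is a 9-segment closed polygon; G0 lifts to the layer z and rapids to the start vertex, then G1 traces the edges. The cross-section shrinks linearly with z (the slice at the apex is degenerate and omitted).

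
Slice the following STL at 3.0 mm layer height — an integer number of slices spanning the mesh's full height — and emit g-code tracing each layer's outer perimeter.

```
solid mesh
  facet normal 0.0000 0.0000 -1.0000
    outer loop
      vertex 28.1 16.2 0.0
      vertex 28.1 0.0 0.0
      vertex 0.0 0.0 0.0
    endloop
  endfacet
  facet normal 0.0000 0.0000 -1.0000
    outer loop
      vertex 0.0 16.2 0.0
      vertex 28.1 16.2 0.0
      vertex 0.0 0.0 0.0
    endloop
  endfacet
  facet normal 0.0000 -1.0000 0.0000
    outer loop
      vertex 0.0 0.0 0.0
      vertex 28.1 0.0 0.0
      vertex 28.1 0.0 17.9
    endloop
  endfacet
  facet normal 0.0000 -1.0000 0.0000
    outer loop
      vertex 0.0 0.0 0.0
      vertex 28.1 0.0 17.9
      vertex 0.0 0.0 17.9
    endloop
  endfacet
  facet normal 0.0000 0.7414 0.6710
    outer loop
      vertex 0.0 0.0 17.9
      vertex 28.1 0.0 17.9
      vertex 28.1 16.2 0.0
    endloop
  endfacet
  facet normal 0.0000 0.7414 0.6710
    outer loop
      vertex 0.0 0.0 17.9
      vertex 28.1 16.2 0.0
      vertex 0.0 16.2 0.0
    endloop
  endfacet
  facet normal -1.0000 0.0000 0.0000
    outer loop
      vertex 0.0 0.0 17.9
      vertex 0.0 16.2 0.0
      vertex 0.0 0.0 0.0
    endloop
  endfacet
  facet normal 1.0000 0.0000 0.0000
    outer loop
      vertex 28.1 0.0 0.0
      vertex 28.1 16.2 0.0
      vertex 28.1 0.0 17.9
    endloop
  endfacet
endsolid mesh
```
; perimeter-only toolpath
G21 ; units = mm
G90 ; absolute positioning
G28 ; home
; layer 1
G0 Z3.0
G0 X0.0 Y0.0
G1 X28.1 Y0.0
G1 X28.1 Y13.5
G1 X0.0 Y13.5
G1 X0.0 Y0.0
; layer 2
G0 Z6.0
G0 X0.0 Y0.0
G1 X28.1 Y0.0
G1 X28.1 Y10.8
G1 X0.0 Y10.8
G1 X0.0 Y0.0
; layer 3
G0 Z8.9
G0 X0.0 Y0.0
G1 X28.1 Y0.0
G1 X28.1 Y8.1
G1 X0.0 Y8.1
G1 X0.0 Y0.0
; layer 4
G0 Z11.9
G0 X0.0 Y0.0
G1 X28.1 Y0.0
G1 X28.1 Y5.4
G1 X0.0 Y5.4
G1 X0.0 Y0.0
; layer 5
G0 Z14.9
G0 X0.0 Y0.0
G1 X28.1 Y0.0
G1 X28.1 Y2.7
G1 X0.0 Y2.7
G1 X0.0 Y0.0
M2 ; end

The solid is a wedge (ramp): 28.1 × 16.2 mm base, rising to 17.9 mm along the y=0 edge and sloping linearly to z=0 at y=16.2. Slicing at Δz = 3.0 mm — 6 equal slices spanning the solid's height, so layer i sits at z = i·h/6 — gives 5 non-empty perimeters. Each is a 4-segment closed polygon; G0 lifts to the layer z and rapids to the start vertex, then G1 traces the edges. The cross-section shrinks linearly with z (the slice at the apex is degenerate and omitted).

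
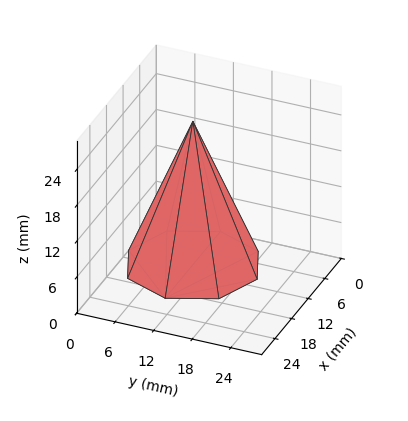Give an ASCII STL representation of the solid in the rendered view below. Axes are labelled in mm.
Reading the render: the shape is a regular 8-sided pyramid, base circumscribed radius ≈ 10 mm, apex at z ≈ 24 mm (dimensions read to the nearest mm from the axis ticks). For the STL, each face is triangulated and given an outward normal.

solid part
  facet normal 0.0000 0.0000 -1.0000
    outer loop
      vertex 10.0 20.0 0.0
      vertex 17.1 17.1 0.0
      vertex 20.0 10.0 0.0
    endloop
  endfacet
  facet normal 0.0000 0.0000 -1.0000
    outer loop
      vertex 2.9 17.1 0.0
      vertex 10.0 20.0 0.0
      vertex 20.0 10.0 0.0
    endloop
  endfacet
  facet normal 0.0000 0.0000 -1.0000
    outer loop
      vertex 0.0 10.0 0.0
      vertex 2.9 17.1 0.0
      vertex 20.0 10.0 0.0
    endloop
  endfacet
  facet normal 0.0000 0.0000 -1.0000
    outer loop
      vertex 2.9 2.9 0.0
      vertex 0.0 10.0 0.0
      vertex 20.0 10.0 0.0
    endloop
  endfacet
  facet normal 0.0000 0.0000 -1.0000
    outer loop
      vertex 10.0 0.0 0.0
      vertex 2.9 2.9 0.0
      vertex 20.0 10.0 0.0
    endloop
  endfacet
  facet normal 0.0000 0.0000 -1.0000
    outer loop
      vertex 17.1 2.9 0.0
      vertex 10.0 0.0 0.0
      vertex 20.0 10.0 0.0
    endloop
  endfacet
  facet normal 0.8637 0.3528 0.3599
    outer loop
      vertex 20.0 10.0 0.0
      vertex 17.1 17.1 0.0
      vertex 10.0 10.0 24.0
    endloop
  endfacet
  facet normal 0.3528 0.8637 0.3599
    outer loop
      vertex 17.1 17.1 0.0
      vertex 10.0 20.0 0.0
      vertex 10.0 10.0 24.0
    endloop
  endfacet
  facet normal -0.3528 0.8637 0.3599
    outer loop
      vertex 10.0 20.0 0.0
      vertex 2.9 17.1 0.0
      vertex 10.0 10.0 24.0
    endloop
  endfacet
  facet normal -0.8637 0.3528 0.3599
    outer loop
      vertex 2.9 17.1 0.0
      vertex 0.0 10.0 0.0
      vertex 10.0 10.0 24.0
    endloop
  endfacet
  facet normal -0.8637 -0.3528 0.3599
    outer loop
      vertex 0.0 10.0 0.0
      vertex 2.9 2.9 0.0
      vertex 10.0 10.0 24.0
    endloop
  endfacet
  facet normal -0.3528 -0.8637 0.3599
    outer loop
      vertex 2.9 2.9 0.0
      vertex 10.0 0.0 0.0
      vertex 10.0 10.0 24.0
    endloop
  endfacet
  facet normal 0.3528 -0.8637 0.3599
    outer loop
      vertex 10.0 0.0 0.0
      vertex 17.1 2.9 0.0
      vertex 10.0 10.0 24.0
    endloop
  endfacet
  facet normal 0.8637 -0.3528 0.3599
    outer loop
      vertex 17.1 2.9 0.0
      vertex 20.0 10.0 0.0
      vertex 10.0 10.0 24.0
    endloop
  endfacet
endsolid part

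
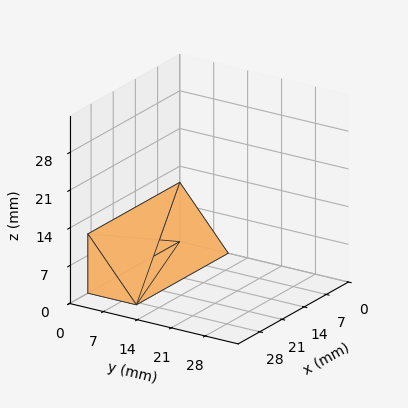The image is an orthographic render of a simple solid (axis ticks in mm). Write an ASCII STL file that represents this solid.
Reading the render: the shape is a wedge (ramp): 29 × 10 mm base, rising to 11 mm along the y=0 edge and sloping linearly to z=0 at y=10 (dimensions read to the nearest mm from the axis ticks). For the STL, each face is triangulated and given an outward normal.

solid part
  facet normal 0.0000 0.0000 -1.0000
    outer loop
      vertex 29.0 10.0 0.0
      vertex 29.0 0.0 0.0
      vertex 0.0 0.0 0.0
    endloop
  endfacet
  facet normal 0.0000 0.0000 -1.0000
    outer loop
      vertex 0.0 10.0 0.0
      vertex 29.0 10.0 0.0
      vertex 0.0 0.0 0.0
    endloop
  endfacet
  facet normal 0.0000 -1.0000 0.0000
    outer loop
      vertex 0.0 0.0 0.0
      vertex 29.0 0.0 0.0
      vertex 29.0 0.0 11.0
    endloop
  endfacet
  facet normal 0.0000 -1.0000 0.0000
    outer loop
      vertex 0.0 0.0 0.0
      vertex 29.0 0.0 11.0
      vertex 0.0 0.0 11.0
    endloop
  endfacet
  facet normal 0.0000 0.7399 0.6727
    outer loop
      vertex 0.0 0.0 11.0
      vertex 29.0 0.0 11.0
      vertex 29.0 10.0 0.0
    endloop
  endfacet
  facet normal 0.0000 0.7399 0.6727
    outer loop
      vertex 0.0 0.0 11.0
      vertex 29.0 10.0 0.0
      vertex 0.0 10.0 0.0
    endloop
  endfacet
  facet normal -1.0000 0.0000 0.0000
    outer loop
      vertex 0.0 0.0 11.0
      vertex 0.0 10.0 0.0
      vertex 0.0 0.0 0.0
    endloop
  endfacet
  facet normal 1.0000 0.0000 0.0000
    outer loop
      vertex 29.0 0.0 0.0
      vertex 29.0 10.0 0.0
      vertex 29.0 0.0 11.0
    endloop
  endfacet
endsolid part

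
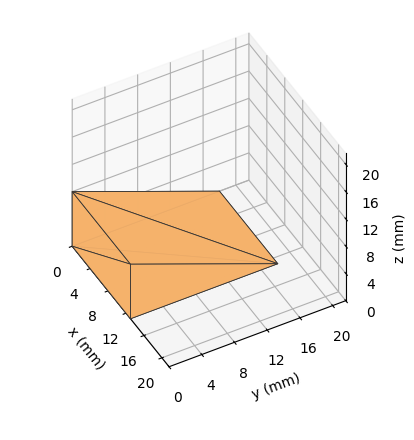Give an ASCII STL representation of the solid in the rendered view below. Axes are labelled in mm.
Reading the render: the shape is a wedge (ramp): 13 × 18 mm base, rising to 8 mm along the y=0 edge and sloping linearly to z=0 at y=18 (dimensions read to the nearest mm from the axis ticks). For the STL, each face is triangulated and given an outward normal.

solid part
  facet normal 0.0000 0.0000 -1.0000
    outer loop
      vertex 13.00 18.00 0.00
      vertex 13.00 0.00 0.00
      vertex 0.00 0.00 0.00
    endloop
  endfacet
  facet normal 0.0000 0.0000 -1.0000
    outer loop
      vertex 0.00 18.00 0.00
      vertex 13.00 18.00 0.00
      vertex 0.00 0.00 0.00
    endloop
  endfacet
  facet normal 0.0000 -1.0000 0.0000
    outer loop
      vertex 0.00 0.00 0.00
      vertex 13.00 0.00 0.00
      vertex 13.00 0.00 8.00
    endloop
  endfacet
  facet normal 0.0000 -1.0000 0.0000
    outer loop
      vertex 0.00 0.00 0.00
      vertex 13.00 0.00 8.00
      vertex 0.00 0.00 8.00
    endloop
  endfacet
  facet normal 0.0000 0.4061 0.9138
    outer loop
      vertex 0.00 0.00 8.00
      vertex 13.00 0.00 8.00
      vertex 13.00 18.00 0.00
    endloop
  endfacet
  facet normal 0.0000 0.4061 0.9138
    outer loop
      vertex 0.00 0.00 8.00
      vertex 13.00 18.00 0.00
      vertex 0.00 18.00 0.00
    endloop
  endfacet
  facet normal -1.0000 0.0000 0.0000
    outer loop
      vertex 0.00 0.00 8.00
      vertex 0.00 18.00 0.00
      vertex 0.00 0.00 0.00
    endloop
  endfacet
  facet normal 1.0000 0.0000 0.0000
    outer loop
      vertex 13.00 0.00 0.00
      vertex 13.00 18.00 0.00
      vertex 13.00 0.00 8.00
    endloop
  endfacet
endsolid part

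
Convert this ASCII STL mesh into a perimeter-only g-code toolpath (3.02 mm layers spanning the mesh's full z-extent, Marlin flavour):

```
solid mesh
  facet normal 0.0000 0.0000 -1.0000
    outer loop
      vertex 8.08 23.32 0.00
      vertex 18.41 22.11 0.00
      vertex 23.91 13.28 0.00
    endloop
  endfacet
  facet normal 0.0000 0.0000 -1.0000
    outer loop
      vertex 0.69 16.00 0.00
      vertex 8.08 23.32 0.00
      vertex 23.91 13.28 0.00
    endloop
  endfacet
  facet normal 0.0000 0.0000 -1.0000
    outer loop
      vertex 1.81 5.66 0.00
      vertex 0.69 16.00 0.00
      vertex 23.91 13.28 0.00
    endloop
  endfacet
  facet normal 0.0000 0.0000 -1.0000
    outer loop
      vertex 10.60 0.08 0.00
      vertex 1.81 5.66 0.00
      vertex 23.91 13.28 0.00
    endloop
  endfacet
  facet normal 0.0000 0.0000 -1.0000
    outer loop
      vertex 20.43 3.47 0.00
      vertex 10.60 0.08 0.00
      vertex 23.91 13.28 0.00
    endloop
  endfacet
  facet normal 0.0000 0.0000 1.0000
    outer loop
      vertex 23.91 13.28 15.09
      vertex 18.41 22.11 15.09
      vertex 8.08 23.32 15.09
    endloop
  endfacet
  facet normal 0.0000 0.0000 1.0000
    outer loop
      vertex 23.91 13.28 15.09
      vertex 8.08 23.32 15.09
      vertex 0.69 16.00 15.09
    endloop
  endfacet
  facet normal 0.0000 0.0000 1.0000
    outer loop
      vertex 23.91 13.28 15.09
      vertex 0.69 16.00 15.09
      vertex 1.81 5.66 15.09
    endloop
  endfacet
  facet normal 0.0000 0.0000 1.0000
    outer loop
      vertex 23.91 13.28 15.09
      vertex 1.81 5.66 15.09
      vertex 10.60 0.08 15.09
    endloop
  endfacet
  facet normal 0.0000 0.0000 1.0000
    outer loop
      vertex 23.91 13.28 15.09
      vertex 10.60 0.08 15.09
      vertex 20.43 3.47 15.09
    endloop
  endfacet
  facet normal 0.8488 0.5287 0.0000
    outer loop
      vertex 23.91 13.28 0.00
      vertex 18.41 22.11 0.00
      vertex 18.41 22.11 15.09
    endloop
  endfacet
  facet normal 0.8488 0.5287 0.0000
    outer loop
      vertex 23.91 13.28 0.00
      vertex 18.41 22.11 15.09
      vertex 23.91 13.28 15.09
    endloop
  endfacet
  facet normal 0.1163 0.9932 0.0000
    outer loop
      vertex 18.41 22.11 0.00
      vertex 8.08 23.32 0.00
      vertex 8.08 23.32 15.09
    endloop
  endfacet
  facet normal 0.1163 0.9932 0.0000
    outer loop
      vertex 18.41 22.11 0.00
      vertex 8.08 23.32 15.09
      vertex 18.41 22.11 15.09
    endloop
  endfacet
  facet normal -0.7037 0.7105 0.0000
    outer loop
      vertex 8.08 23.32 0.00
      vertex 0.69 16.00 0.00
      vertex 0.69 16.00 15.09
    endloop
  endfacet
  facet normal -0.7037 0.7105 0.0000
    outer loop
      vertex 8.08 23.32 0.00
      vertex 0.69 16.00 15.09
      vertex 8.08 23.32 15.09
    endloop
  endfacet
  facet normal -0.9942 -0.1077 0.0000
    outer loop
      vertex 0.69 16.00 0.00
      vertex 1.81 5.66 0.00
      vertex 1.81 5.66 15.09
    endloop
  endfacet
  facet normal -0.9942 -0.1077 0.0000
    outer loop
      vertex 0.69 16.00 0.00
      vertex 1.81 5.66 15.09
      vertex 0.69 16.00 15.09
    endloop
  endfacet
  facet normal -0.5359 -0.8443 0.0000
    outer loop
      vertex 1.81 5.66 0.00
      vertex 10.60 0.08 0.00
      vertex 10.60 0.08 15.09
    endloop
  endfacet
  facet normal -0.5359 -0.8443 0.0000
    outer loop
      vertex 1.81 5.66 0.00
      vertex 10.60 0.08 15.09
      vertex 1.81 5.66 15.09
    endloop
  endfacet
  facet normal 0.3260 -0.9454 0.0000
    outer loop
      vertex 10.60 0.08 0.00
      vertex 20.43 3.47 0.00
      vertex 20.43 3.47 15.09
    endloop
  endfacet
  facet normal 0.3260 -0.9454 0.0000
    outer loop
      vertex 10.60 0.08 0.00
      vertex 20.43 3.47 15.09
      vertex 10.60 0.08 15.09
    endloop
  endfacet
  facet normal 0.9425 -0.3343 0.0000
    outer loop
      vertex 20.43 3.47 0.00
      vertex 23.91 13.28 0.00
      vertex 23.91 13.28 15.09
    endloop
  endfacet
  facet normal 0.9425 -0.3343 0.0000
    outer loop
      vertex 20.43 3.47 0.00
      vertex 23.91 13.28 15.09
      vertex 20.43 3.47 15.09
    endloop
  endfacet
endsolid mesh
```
; perimeter-only toolpath
G21 ; units = mm
G90 ; absolute positioning
G28 ; home
; layer 1
G0 Z3.02
G0 X23.91 Y13.28
G1 X18.41 Y22.11
G1 X8.08 Y23.32
G1 X0.69 Y16.00
G1 X1.81 Y5.66
G1 X10.60 Y0.08
G1 X20.43 Y3.47
G1 X23.91 Y13.28
; layer 2
G0 Z6.04
G0 X23.91 Y13.28
G1 X18.41 Y22.11
G1 X8.08 Y23.32
G1 X0.69 Y16.00
G1 X1.81 Y5.66
G1 X10.60 Y0.08
G1 X20.43 Y3.47
G1 X23.91 Y13.28
; layer 3
G0 Z9.05
G0 X23.91 Y13.28
G1 X18.41 Y22.11
G1 X8.08 Y23.32
G1 X0.69 Y16.00
G1 X1.81 Y5.66
G1 X10.60 Y0.08
G1 X20.43 Y3.47
G1 X23.91 Y13.28
; layer 4
G0 Z12.07
G0 X23.91 Y13.28
G1 X18.41 Y22.11
G1 X8.08 Y23.32
G1 X0.69 Y16.00
G1 X1.81 Y5.66
G1 X10.60 Y0.08
G1 X20.43 Y3.47
G1 X23.91 Y13.28
; layer 5
G0 Z15.09
G0 X23.91 Y13.28
G1 X18.41 Y22.11
G1 X8.08 Y23.32
G1 X0.69 Y16.00
G1 X1.81 Y5.66
G1 X10.60 Y0.08
G1 X20.43 Y3.47
G1 X23.91 Y13.28
M2 ; end

The solid is a regular 7-sided prism (a cylinder approximated with 7 flat sides), circumscribed radius ≈ 12 mm, height ≈ 15.1 mm. Slicing at Δz = 3.02 mm — 5 equal slices spanning the solid's height, so layer i sits at z = i·h/5 — gives 5 non-empty perimeters. Each is a 7-segment closed polygon; G0 lifts to the layer z and rapids to the start vertex, then G1 traces the edges.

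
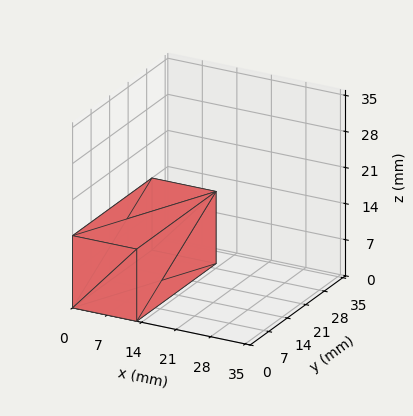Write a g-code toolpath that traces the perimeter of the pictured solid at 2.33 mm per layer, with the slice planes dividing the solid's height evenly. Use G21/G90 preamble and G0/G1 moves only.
Reading the render: the shape is a rectangular box, roughly 13 × 30 mm footprint and 14 mm tall (dimensions read to the nearest mm from the axis ticks). For the g-code, the solid's height is divided into equal slices at the stated Δz and each level perimeter traced with G1 moves after a G0 lift.

; perimeter-only toolpath
G21 ; units = mm
G90 ; absolute positioning
G28 ; home
; layer 1
G0 Z2.33
G0 X0.00 Y0.00
G1 X13.00 Y0.00
G1 X13.00 Y30.00
G1 X0.00 Y30.00
G1 X0.00 Y0.00
; layer 2
G0 Z4.67
G0 X0.00 Y0.00
G1 X13.00 Y0.00
G1 X13.00 Y30.00
G1 X0.00 Y30.00
G1 X0.00 Y0.00
; layer 3
G0 Z7.00
G0 X0.00 Y0.00
G1 X13.00 Y0.00
G1 X13.00 Y30.00
G1 X0.00 Y30.00
G1 X0.00 Y0.00
; layer 4
G0 Z9.33
G0 X0.00 Y0.00
G1 X13.00 Y0.00
G1 X13.00 Y30.00
G1 X0.00 Y30.00
G1 X0.00 Y0.00
; layer 5
G0 Z11.67
G0 X0.00 Y0.00
G1 X13.00 Y0.00
G1 X13.00 Y30.00
G1 X0.00 Y30.00
G1 X0.00 Y0.00
; layer 6
G0 Z14.00
G0 X0.00 Y0.00
G1 X13.00 Y0.00
G1 X13.00 Y30.00
G1 X0.00 Y30.00
G1 X0.00 Y0.00
M2 ; end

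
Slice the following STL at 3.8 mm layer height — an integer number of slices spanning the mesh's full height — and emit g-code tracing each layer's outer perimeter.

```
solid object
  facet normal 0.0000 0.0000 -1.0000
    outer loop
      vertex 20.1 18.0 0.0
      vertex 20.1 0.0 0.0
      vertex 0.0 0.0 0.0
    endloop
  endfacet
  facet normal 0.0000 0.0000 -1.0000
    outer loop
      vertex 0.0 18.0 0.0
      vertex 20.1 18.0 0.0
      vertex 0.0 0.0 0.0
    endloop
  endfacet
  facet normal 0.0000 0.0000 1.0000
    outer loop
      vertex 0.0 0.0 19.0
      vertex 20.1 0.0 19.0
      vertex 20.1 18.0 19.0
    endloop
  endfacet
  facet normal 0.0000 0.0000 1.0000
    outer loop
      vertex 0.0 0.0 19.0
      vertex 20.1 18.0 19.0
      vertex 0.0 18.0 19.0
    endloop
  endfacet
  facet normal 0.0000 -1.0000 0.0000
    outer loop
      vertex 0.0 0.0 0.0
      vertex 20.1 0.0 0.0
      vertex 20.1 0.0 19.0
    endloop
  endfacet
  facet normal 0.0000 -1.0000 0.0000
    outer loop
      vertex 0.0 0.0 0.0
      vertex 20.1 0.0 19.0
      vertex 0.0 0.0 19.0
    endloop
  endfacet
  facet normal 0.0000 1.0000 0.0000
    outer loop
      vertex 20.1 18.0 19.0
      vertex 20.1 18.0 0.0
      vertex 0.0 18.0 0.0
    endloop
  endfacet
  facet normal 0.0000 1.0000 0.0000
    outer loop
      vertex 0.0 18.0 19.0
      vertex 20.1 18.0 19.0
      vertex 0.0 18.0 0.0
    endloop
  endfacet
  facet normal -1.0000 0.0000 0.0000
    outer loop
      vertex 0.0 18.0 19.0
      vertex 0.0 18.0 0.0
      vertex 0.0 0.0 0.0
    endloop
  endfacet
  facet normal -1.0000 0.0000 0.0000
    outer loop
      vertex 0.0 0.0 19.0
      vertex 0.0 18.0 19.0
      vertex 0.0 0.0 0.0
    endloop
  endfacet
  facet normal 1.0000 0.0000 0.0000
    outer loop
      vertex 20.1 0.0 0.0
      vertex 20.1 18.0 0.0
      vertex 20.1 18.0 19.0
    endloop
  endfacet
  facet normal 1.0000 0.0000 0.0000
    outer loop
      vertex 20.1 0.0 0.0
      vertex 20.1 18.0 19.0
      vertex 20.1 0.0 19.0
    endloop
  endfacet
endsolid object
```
; perimeter-only toolpath
G21 ; units = mm
G90 ; absolute positioning
G28 ; home
; layer 1
G0 Z3.8
G0 X0.0 Y0.0
G1 X20.1 Y0.0
G1 X20.1 Y18.0
G1 X0.0 Y18.0
G1 X0.0 Y0.0
; layer 2
G0 Z7.6
G0 X0.0 Y0.0
G1 X20.1 Y0.0
G1 X20.1 Y18.0
G1 X0.0 Y18.0
G1 X0.0 Y0.0
; layer 3
G0 Z11.4
G0 X0.0 Y0.0
G1 X20.1 Y0.0
G1 X20.1 Y18.0
G1 X0.0 Y18.0
G1 X0.0 Y0.0
; layer 4
G0 Z15.2
G0 X0.0 Y0.0
G1 X20.1 Y0.0
G1 X20.1 Y18.0
G1 X0.0 Y18.0
G1 X0.0 Y0.0
; layer 5
G0 Z19.0
G0 X0.0 Y0.0
G1 X20.1 Y0.0
G1 X20.1 Y18.0
G1 X0.0 Y18.0
G1 X0.0 Y0.0
M2 ; end

The solid is a rectangular box, roughly 20.1 × 18 mm footprint and 19 mm tall. Slicing at Δz = 3.8 mm — 5 equal slices spanning the solid's height, so layer i sits at z = i·h/5 — gives 5 non-empty perimeters. Each is a 4-segment closed polygon; G0 lifts to the layer z and rapids to the start vertex, then G1 traces the edges.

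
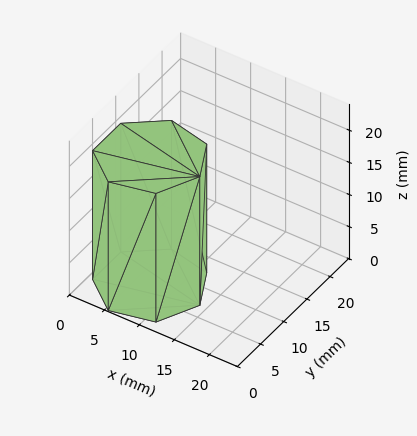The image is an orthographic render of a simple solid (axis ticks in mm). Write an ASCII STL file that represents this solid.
Reading the render: the shape is a regular 7-sided prism (a cylinder approximated with 7 flat sides), circumscribed radius ≈ 7 mm, height ≈ 20 mm (dimensions read to the nearest mm from the axis ticks). For the STL, each face is triangulated and given an outward normal.

solid part
  facet normal 0.0000 0.0000 -1.0000
    outer loop
      vertex 5.442 13.824 0.000
      vertex 11.364 12.473 0.000
      vertex 14.000 7.000 0.000
    endloop
  endfacet
  facet normal 0.0000 0.0000 -1.0000
    outer loop
      vertex 0.693 10.037 0.000
      vertex 5.442 13.824 0.000
      vertex 14.000 7.000 0.000
    endloop
  endfacet
  facet normal 0.0000 0.0000 -1.0000
    outer loop
      vertex 0.693 3.963 0.000
      vertex 0.693 10.037 0.000
      vertex 14.000 7.000 0.000
    endloop
  endfacet
  facet normal 0.0000 0.0000 -1.0000
    outer loop
      vertex 5.442 0.176 0.000
      vertex 0.693 3.963 0.000
      vertex 14.000 7.000 0.000
    endloop
  endfacet
  facet normal 0.0000 0.0000 -1.0000
    outer loop
      vertex 11.364 1.527 0.000
      vertex 5.442 0.176 0.000
      vertex 14.000 7.000 0.000
    endloop
  endfacet
  facet normal 0.0000 0.0000 1.0000
    outer loop
      vertex 14.000 7.000 20.000
      vertex 11.364 12.473 20.000
      vertex 5.442 13.824 20.000
    endloop
  endfacet
  facet normal 0.0000 0.0000 1.0000
    outer loop
      vertex 14.000 7.000 20.000
      vertex 5.442 13.824 20.000
      vertex 0.693 10.037 20.000
    endloop
  endfacet
  facet normal 0.0000 0.0000 1.0000
    outer loop
      vertex 14.000 7.000 20.000
      vertex 0.693 10.037 20.000
      vertex 0.693 3.963 20.000
    endloop
  endfacet
  facet normal 0.0000 0.0000 1.0000
    outer loop
      vertex 14.000 7.000 20.000
      vertex 0.693 3.963 20.000
      vertex 5.442 0.176 20.000
    endloop
  endfacet
  facet normal 0.0000 0.0000 1.0000
    outer loop
      vertex 14.000 7.000 20.000
      vertex 5.442 0.176 20.000
      vertex 11.364 1.527 20.000
    endloop
  endfacet
  facet normal 0.9009 0.4339 0.0000
    outer loop
      vertex 14.000 7.000 0.000
      vertex 11.364 12.473 0.000
      vertex 11.364 12.473 20.000
    endloop
  endfacet
  facet normal 0.9009 0.4339 0.0000
    outer loop
      vertex 14.000 7.000 0.000
      vertex 11.364 12.473 20.000
      vertex 14.000 7.000 20.000
    endloop
  endfacet
  facet normal 0.2224 0.9750 0.0000
    outer loop
      vertex 11.364 12.473 0.000
      vertex 5.442 13.824 0.000
      vertex 5.442 13.824 20.000
    endloop
  endfacet
  facet normal 0.2224 0.9750 0.0000
    outer loop
      vertex 11.364 12.473 0.000
      vertex 5.442 13.824 20.000
      vertex 11.364 12.473 20.000
    endloop
  endfacet
  facet normal -0.6235 0.7818 0.0000
    outer loop
      vertex 5.442 13.824 0.000
      vertex 0.693 10.037 0.000
      vertex 0.693 10.037 20.000
    endloop
  endfacet
  facet normal -0.6235 0.7818 0.0000
    outer loop
      vertex 5.442 13.824 0.000
      vertex 0.693 10.037 20.000
      vertex 5.442 13.824 20.000
    endloop
  endfacet
  facet normal -1.0000 0.0000 0.0000
    outer loop
      vertex 0.693 10.037 0.000
      vertex 0.693 3.963 0.000
      vertex 0.693 3.963 20.000
    endloop
  endfacet
  facet normal -1.0000 0.0000 0.0000
    outer loop
      vertex 0.693 10.037 0.000
      vertex 0.693 3.963 20.000
      vertex 0.693 10.037 20.000
    endloop
  endfacet
  facet normal -0.6235 -0.7818 0.0000
    outer loop
      vertex 0.693 3.963 0.000
      vertex 5.442 0.176 0.000
      vertex 5.442 0.176 20.000
    endloop
  endfacet
  facet normal -0.6235 -0.7818 0.0000
    outer loop
      vertex 0.693 3.963 0.000
      vertex 5.442 0.176 20.000
      vertex 0.693 3.963 20.000
    endloop
  endfacet
  facet normal 0.2224 -0.9750 0.0000
    outer loop
      vertex 5.442 0.176 0.000
      vertex 11.364 1.527 0.000
      vertex 11.364 1.527 20.000
    endloop
  endfacet
  facet normal 0.2224 -0.9750 0.0000
    outer loop
      vertex 5.442 0.176 0.000
      vertex 11.364 1.527 20.000
      vertex 5.442 0.176 20.000
    endloop
  endfacet
  facet normal 0.9009 -0.4339 0.0000
    outer loop
      vertex 11.364 1.527 0.000
      vertex 14.000 7.000 0.000
      vertex 14.000 7.000 20.000
    endloop
  endfacet
  facet normal 0.9009 -0.4339 0.0000
    outer loop
      vertex 11.364 1.527 0.000
      vertex 14.000 7.000 20.000
      vertex 11.364 1.527 20.000
    endloop
  endfacet
endsolid part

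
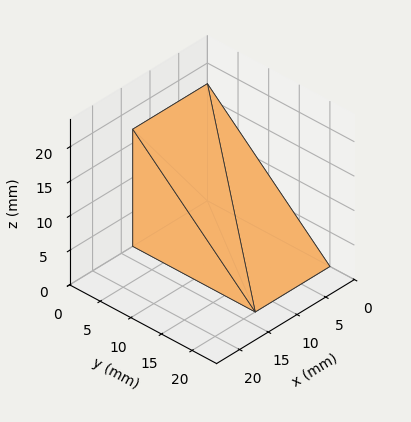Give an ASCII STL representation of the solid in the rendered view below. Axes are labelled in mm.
Reading the render: the shape is a wedge (ramp): 13 × 20 mm base, rising to 17 mm along the y=0 edge and sloping linearly to z=0 at y=20 (dimensions read to the nearest mm from the axis ticks). For the STL, each face is triangulated and given an outward normal.

solid part
  facet normal 0.0000 0.0000 -1.0000
    outer loop
      vertex 13.000 20.000 0.000
      vertex 13.000 0.000 0.000
      vertex 0.000 0.000 0.000
    endloop
  endfacet
  facet normal 0.0000 0.0000 -1.0000
    outer loop
      vertex 0.000 20.000 0.000
      vertex 13.000 20.000 0.000
      vertex 0.000 0.000 0.000
    endloop
  endfacet
  facet normal 0.0000 -1.0000 0.0000
    outer loop
      vertex 0.000 0.000 0.000
      vertex 13.000 0.000 0.000
      vertex 13.000 0.000 17.000
    endloop
  endfacet
  facet normal 0.0000 -1.0000 0.0000
    outer loop
      vertex 0.000 0.000 0.000
      vertex 13.000 0.000 17.000
      vertex 0.000 0.000 17.000
    endloop
  endfacet
  facet normal 0.0000 0.6476 0.7619
    outer loop
      vertex 0.000 0.000 17.000
      vertex 13.000 0.000 17.000
      vertex 13.000 20.000 0.000
    endloop
  endfacet
  facet normal 0.0000 0.6476 0.7619
    outer loop
      vertex 0.000 0.000 17.000
      vertex 13.000 20.000 0.000
      vertex 0.000 20.000 0.000
    endloop
  endfacet
  facet normal -1.0000 0.0000 0.0000
    outer loop
      vertex 0.000 0.000 17.000
      vertex 0.000 20.000 0.000
      vertex 0.000 0.000 0.000
    endloop
  endfacet
  facet normal 1.0000 0.0000 0.0000
    outer loop
      vertex 13.000 0.000 0.000
      vertex 13.000 20.000 0.000
      vertex 13.000 0.000 17.000
    endloop
  endfacet
endsolid part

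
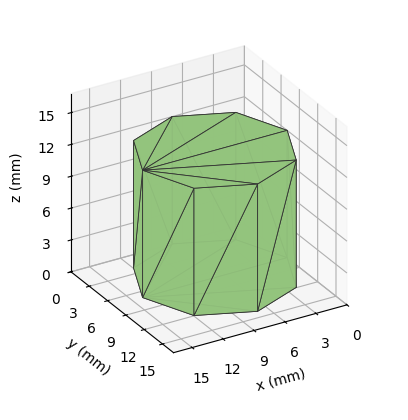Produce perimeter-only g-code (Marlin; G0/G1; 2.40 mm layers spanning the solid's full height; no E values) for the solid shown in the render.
Reading the render: the shape is a regular 8-sided prism (a cylinder approximated with 8 flat sides), circumscribed radius ≈ 7 mm, height ≈ 12 mm (dimensions read to the nearest mm from the axis ticks). For the g-code, the solid's height is divided into equal slices at the stated Δz and each level perimeter traced with G1 moves after a G0 lift.

; perimeter-only toolpath
G21 ; units = mm
G90 ; absolute positioning
G28 ; home
; layer 1
G0 Z2.40
G0 X14.00 Y7.00
G1 X11.95 Y11.95
G1 X7.00 Y14.00
G1 X2.05 Y11.95
G1 X0.00 Y7.00
G1 X2.05 Y2.05
G1 X7.00 Y0.00
G1 X11.95 Y2.05
G1 X14.00 Y7.00
; layer 2
G0 Z4.80
G0 X14.00 Y7.00
G1 X11.95 Y11.95
G1 X7.00 Y14.00
G1 X2.05 Y11.95
G1 X0.00 Y7.00
G1 X2.05 Y2.05
G1 X7.00 Y0.00
G1 X11.95 Y2.05
G1 X14.00 Y7.00
; layer 3
G0 Z7.20
G0 X14.00 Y7.00
G1 X11.95 Y11.95
G1 X7.00 Y14.00
G1 X2.05 Y11.95
G1 X0.00 Y7.00
G1 X2.05 Y2.05
G1 X7.00 Y0.00
G1 X11.95 Y2.05
G1 X14.00 Y7.00
; layer 4
G0 Z9.60
G0 X14.00 Y7.00
G1 X11.95 Y11.95
G1 X7.00 Y14.00
G1 X2.05 Y11.95
G1 X0.00 Y7.00
G1 X2.05 Y2.05
G1 X7.00 Y0.00
G1 X11.95 Y2.05
G1 X14.00 Y7.00
; layer 5
G0 Z12.00
G0 X14.00 Y7.00
G1 X11.95 Y11.95
G1 X7.00 Y14.00
G1 X2.05 Y11.95
G1 X0.00 Y7.00
G1 X2.05 Y2.05
G1 X7.00 Y0.00
G1 X11.95 Y2.05
G1 X14.00 Y7.00
M2 ; end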